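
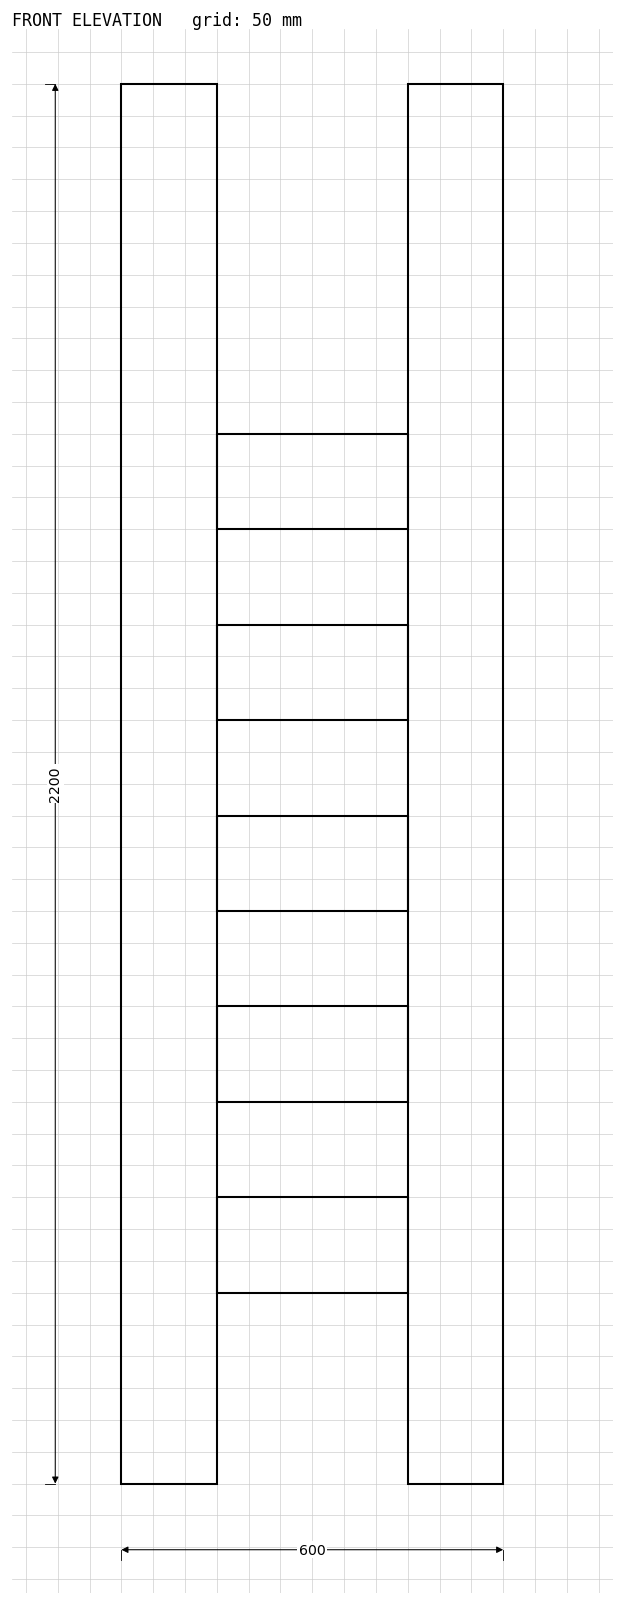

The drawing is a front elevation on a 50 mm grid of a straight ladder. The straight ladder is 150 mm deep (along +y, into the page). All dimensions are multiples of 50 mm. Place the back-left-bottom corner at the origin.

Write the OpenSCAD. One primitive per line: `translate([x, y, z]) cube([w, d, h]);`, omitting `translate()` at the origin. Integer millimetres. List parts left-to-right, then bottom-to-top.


cube([150, 150, 2200]);
translate([150, 0, 300]) cube([300, 150, 150]);
translate([150, 0, 600]) cube([300, 150, 150]);
translate([150, 0, 900]) cube([300, 150, 150]);
translate([150, 0, 1200]) cube([300, 150, 150]);
translate([150, 0, 1500]) cube([300, 150, 150]);
translate([450, 0, 0]) cube([150, 150, 2200]);


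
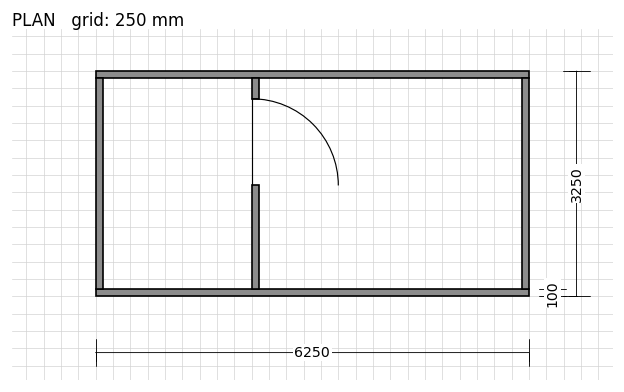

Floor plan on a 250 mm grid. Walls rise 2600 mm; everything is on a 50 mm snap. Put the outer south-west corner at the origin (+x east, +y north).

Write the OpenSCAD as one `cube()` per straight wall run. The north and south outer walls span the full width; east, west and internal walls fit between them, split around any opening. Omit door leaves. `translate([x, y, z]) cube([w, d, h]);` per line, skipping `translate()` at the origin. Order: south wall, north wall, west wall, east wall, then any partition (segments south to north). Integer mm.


cube([6250, 100, 2600]);
translate([0, 3150, 0]) cube([6250, 100, 2600]);
translate([0, 100, 0]) cube([100, 3050, 2600]);
translate([6150, 100, 0]) cube([100, 3050, 2600]);
translate([2250, 100, 0]) cube([100, 1500, 2600]);
translate([2250, 2850, 0]) cube([100, 300, 2600]);


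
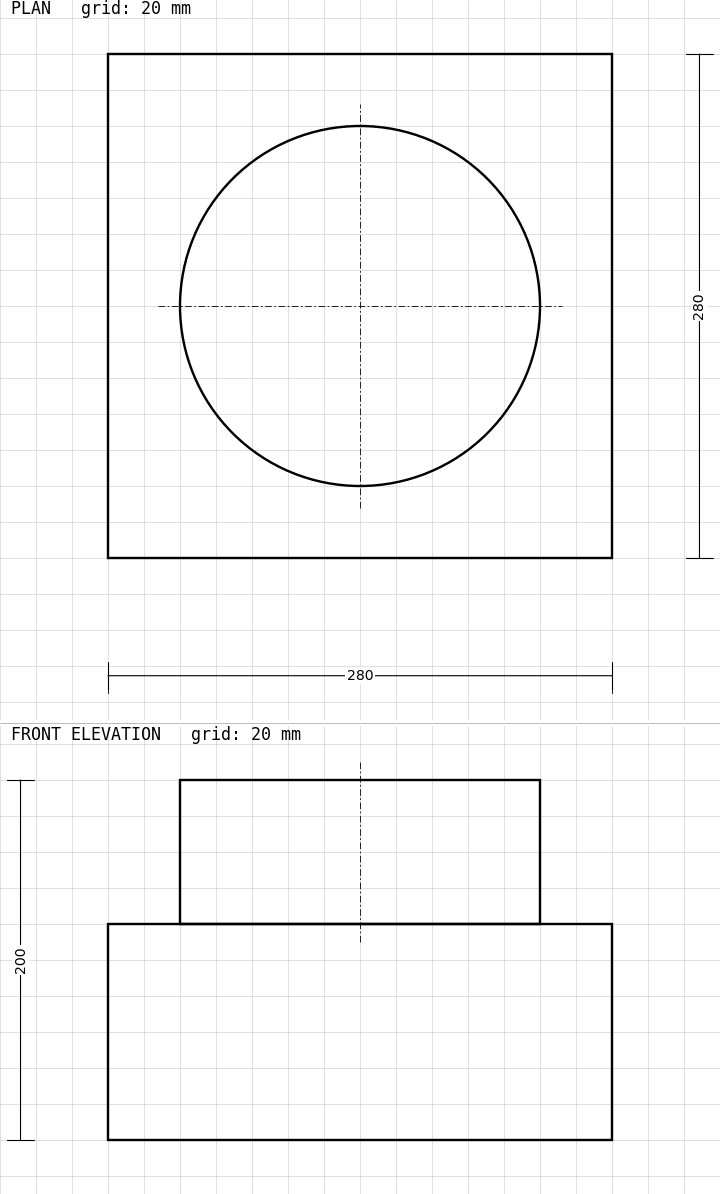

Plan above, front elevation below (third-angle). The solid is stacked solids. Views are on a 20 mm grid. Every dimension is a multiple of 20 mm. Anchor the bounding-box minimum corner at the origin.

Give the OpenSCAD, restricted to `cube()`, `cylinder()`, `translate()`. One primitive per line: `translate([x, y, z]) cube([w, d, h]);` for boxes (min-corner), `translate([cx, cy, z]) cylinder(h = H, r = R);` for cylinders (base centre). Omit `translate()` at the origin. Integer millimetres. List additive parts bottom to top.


cube([280, 280, 120]);
translate([140, 140, 120]) cylinder(h = 80, r = 100);


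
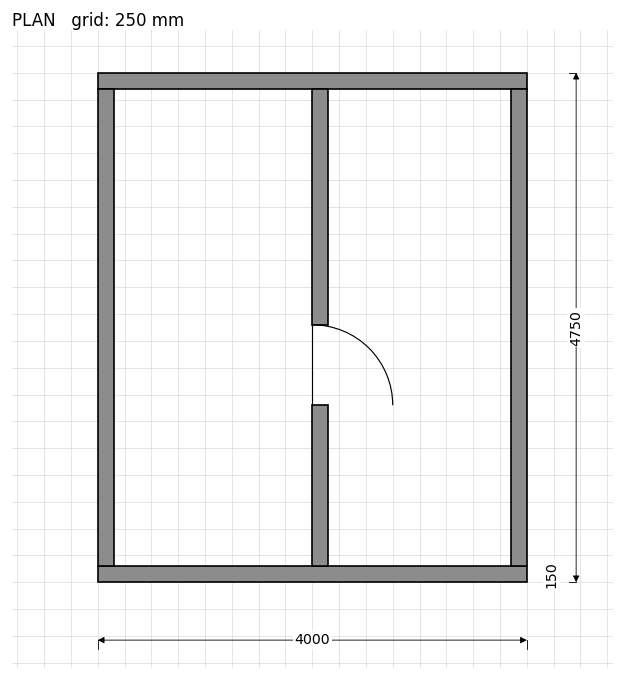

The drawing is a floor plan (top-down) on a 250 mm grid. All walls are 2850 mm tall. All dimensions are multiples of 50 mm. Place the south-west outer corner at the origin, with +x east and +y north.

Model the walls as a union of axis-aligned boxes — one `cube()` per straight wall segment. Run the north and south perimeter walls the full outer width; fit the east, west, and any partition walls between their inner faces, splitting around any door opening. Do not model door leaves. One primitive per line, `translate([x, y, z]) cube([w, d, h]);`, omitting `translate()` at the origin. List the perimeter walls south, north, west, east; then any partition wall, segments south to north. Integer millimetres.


cube([4000, 150, 2850]);
translate([0, 4600, 0]) cube([4000, 150, 2850]);
translate([0, 150, 0]) cube([150, 4450, 2850]);
translate([3850, 150, 0]) cube([150, 4450, 2850]);
translate([2000, 150, 0]) cube([150, 1500, 2850]);
translate([2000, 2400, 0]) cube([150, 2200, 2850]);


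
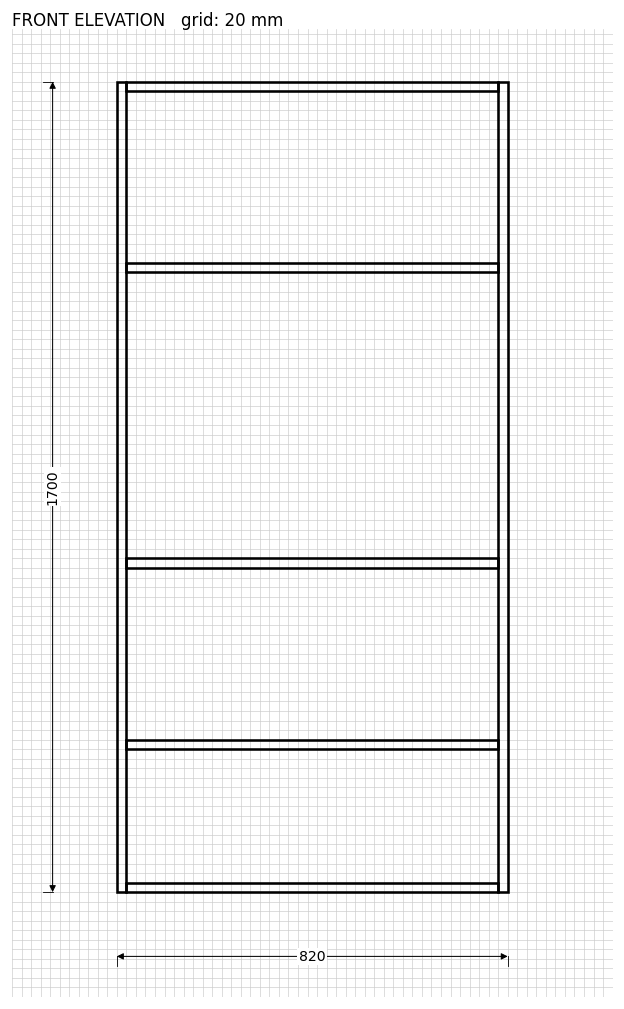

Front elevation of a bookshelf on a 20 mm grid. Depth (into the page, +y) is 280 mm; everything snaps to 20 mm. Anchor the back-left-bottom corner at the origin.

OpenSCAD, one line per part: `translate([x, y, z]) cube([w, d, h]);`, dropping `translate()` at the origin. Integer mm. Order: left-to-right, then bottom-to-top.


cube([20, 280, 1700]);
translate([20, 0, 0]) cube([780, 280, 20]);
translate([20, 0, 300]) cube([780, 280, 20]);
translate([20, 0, 680]) cube([780, 280, 20]);
translate([20, 0, 1300]) cube([780, 280, 20]);
translate([20, 0, 1680]) cube([780, 280, 20]);
translate([800, 0, 0]) cube([20, 280, 1700]);


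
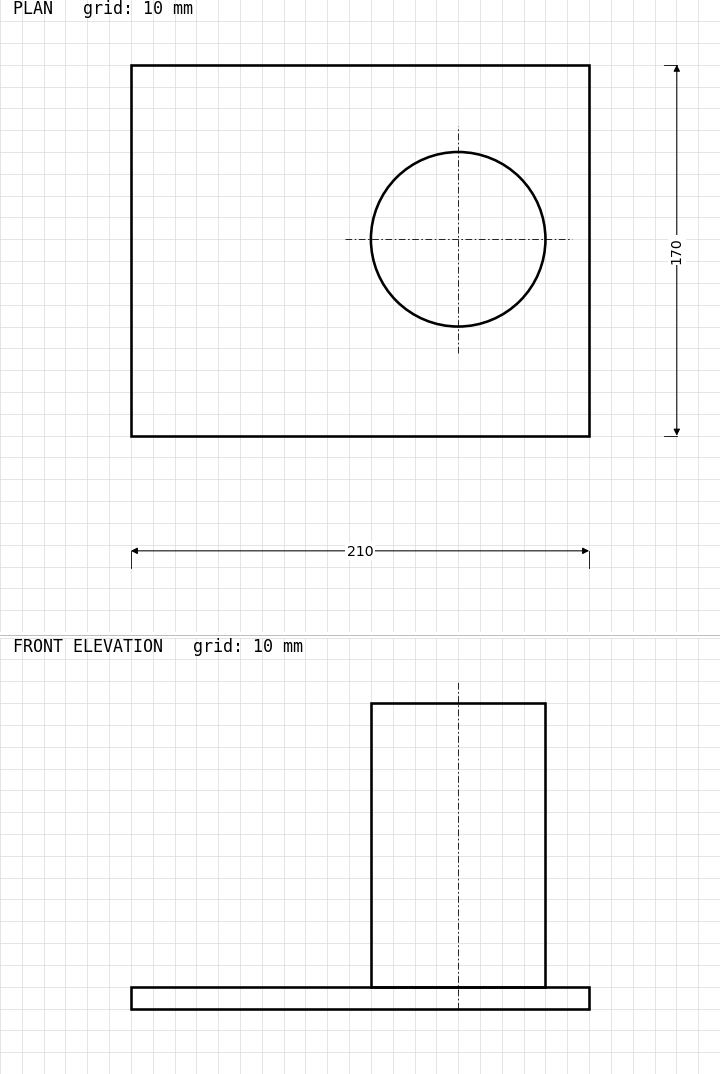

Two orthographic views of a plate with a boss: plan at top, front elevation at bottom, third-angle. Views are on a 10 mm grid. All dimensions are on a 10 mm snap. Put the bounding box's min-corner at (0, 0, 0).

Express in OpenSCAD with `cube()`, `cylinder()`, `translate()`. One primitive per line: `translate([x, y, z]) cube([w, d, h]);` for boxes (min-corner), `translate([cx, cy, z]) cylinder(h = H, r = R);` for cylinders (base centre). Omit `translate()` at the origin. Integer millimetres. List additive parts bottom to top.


cube([210, 170, 10]);
translate([150, 90, 10]) cylinder(h = 130, r = 40);


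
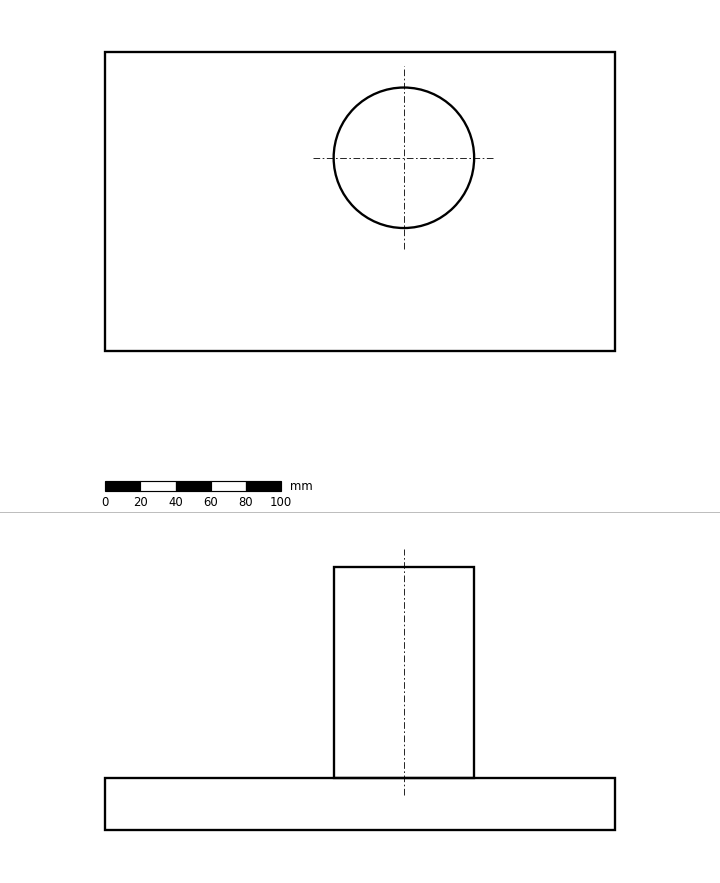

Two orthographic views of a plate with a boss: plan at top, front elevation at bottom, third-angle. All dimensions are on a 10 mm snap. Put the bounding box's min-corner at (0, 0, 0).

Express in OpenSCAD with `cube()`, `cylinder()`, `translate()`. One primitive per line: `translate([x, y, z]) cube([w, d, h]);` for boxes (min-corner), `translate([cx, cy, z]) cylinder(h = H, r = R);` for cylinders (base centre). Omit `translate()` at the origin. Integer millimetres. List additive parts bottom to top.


cube([290, 170, 30]);
translate([170, 110, 30]) cylinder(h = 120, r = 40);


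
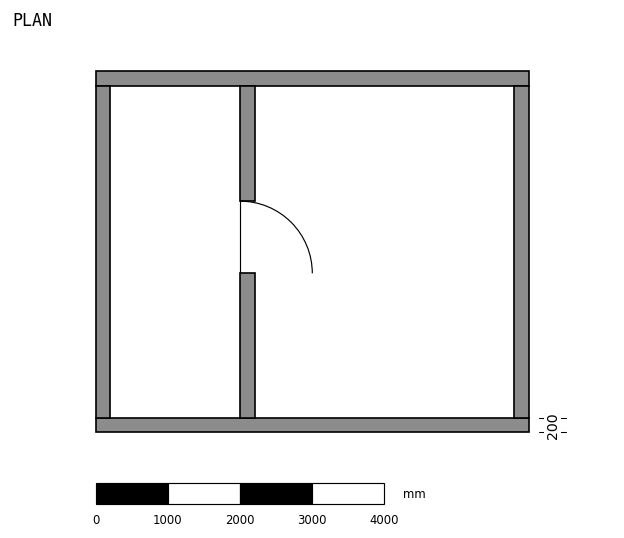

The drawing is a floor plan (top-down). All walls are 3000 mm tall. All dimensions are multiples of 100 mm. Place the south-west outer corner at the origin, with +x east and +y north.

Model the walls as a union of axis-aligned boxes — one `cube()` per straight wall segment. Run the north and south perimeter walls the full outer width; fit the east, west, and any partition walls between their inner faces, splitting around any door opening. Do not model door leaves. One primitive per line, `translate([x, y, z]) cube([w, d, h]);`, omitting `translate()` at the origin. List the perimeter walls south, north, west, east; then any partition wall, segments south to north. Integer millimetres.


cube([6000, 200, 3000]);
translate([0, 4800, 0]) cube([6000, 200, 3000]);
translate([0, 200, 0]) cube([200, 4600, 3000]);
translate([5800, 200, 0]) cube([200, 4600, 3000]);
translate([2000, 200, 0]) cube([200, 2000, 3000]);
translate([2000, 3200, 0]) cube([200, 1600, 3000]);


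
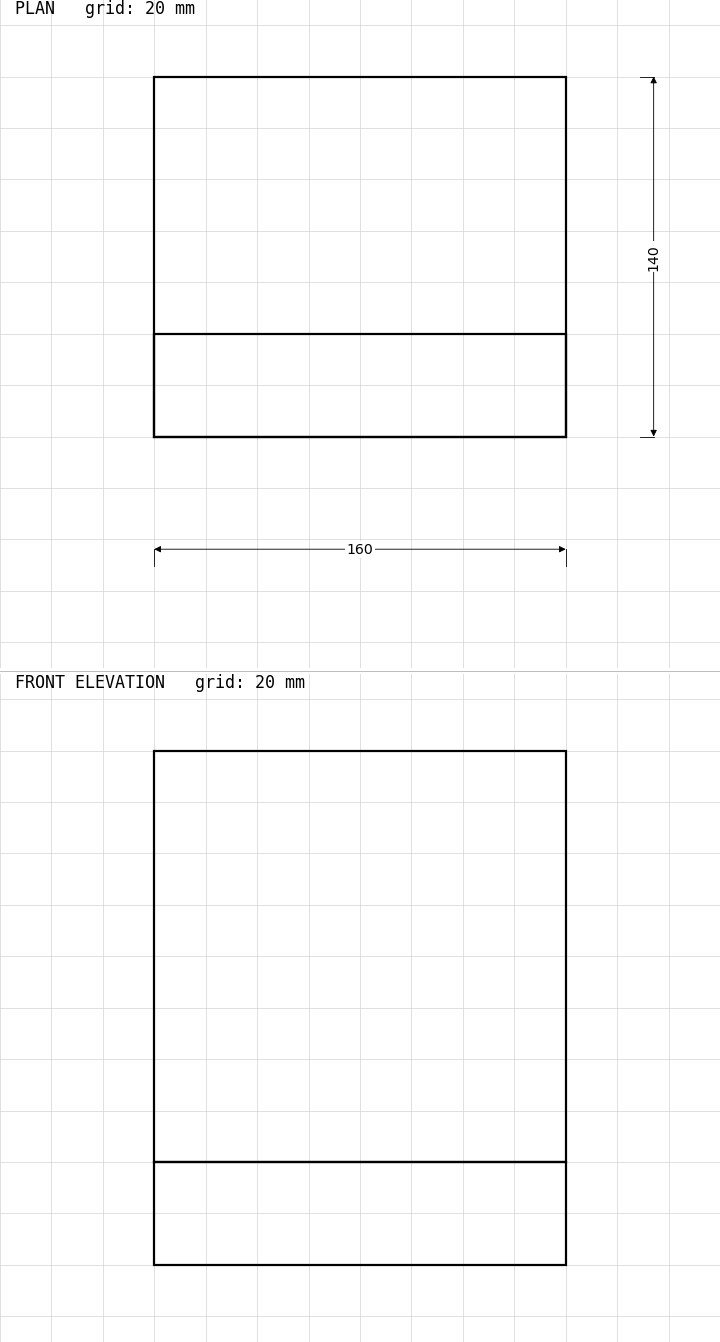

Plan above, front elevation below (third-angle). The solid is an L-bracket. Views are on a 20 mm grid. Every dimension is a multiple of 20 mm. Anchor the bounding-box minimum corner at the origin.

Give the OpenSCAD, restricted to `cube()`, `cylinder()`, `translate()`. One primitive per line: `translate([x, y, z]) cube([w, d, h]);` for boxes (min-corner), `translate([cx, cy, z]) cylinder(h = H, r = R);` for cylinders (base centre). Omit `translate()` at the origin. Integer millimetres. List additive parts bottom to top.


cube([160, 140, 40]);
translate([0, 0, 40]) cube([160, 40, 160]);


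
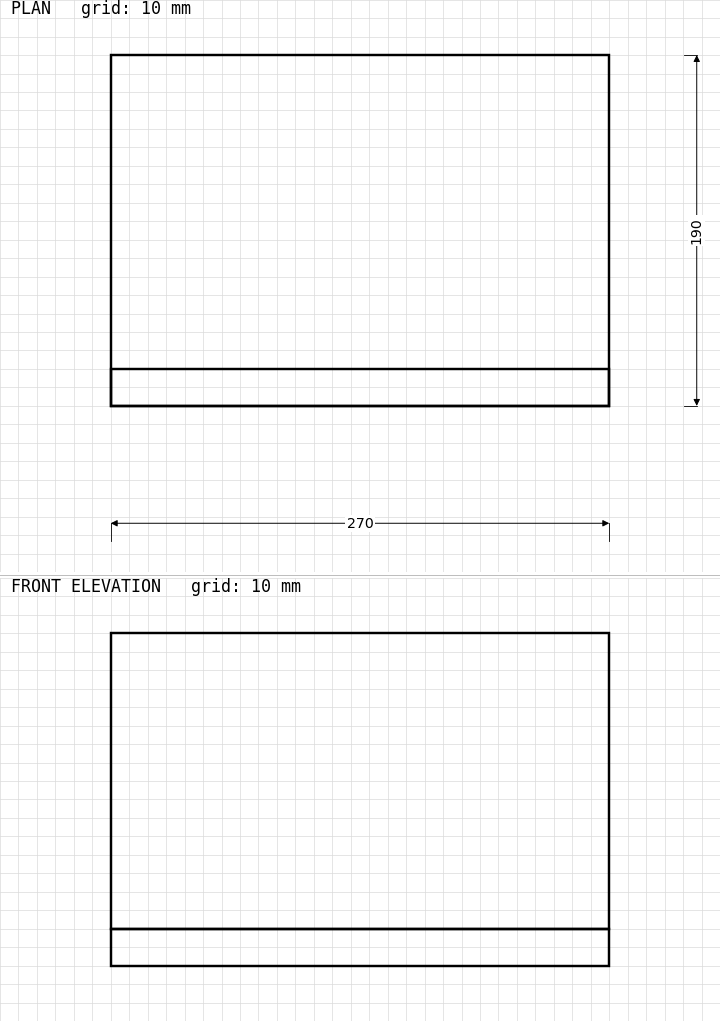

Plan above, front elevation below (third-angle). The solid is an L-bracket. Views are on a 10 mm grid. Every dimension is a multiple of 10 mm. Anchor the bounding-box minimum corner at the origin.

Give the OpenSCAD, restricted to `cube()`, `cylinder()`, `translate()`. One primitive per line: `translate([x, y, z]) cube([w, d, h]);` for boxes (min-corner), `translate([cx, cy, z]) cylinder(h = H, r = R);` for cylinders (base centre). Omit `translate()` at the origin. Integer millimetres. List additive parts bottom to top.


cube([270, 190, 20]);
translate([0, 0, 20]) cube([270, 20, 160]);


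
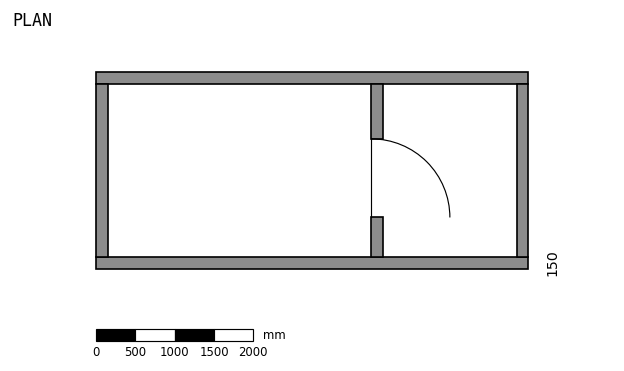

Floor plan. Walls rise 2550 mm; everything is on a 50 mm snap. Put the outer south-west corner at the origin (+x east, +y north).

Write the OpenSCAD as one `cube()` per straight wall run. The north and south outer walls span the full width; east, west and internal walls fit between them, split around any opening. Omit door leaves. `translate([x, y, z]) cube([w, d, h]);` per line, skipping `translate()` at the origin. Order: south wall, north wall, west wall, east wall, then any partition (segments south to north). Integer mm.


cube([5500, 150, 2550]);
translate([0, 2350, 0]) cube([5500, 150, 2550]);
translate([0, 150, 0]) cube([150, 2200, 2550]);
translate([5350, 150, 0]) cube([150, 2200, 2550]);
translate([3500, 150, 0]) cube([150, 500, 2550]);
translate([3500, 1650, 0]) cube([150, 700, 2550]);


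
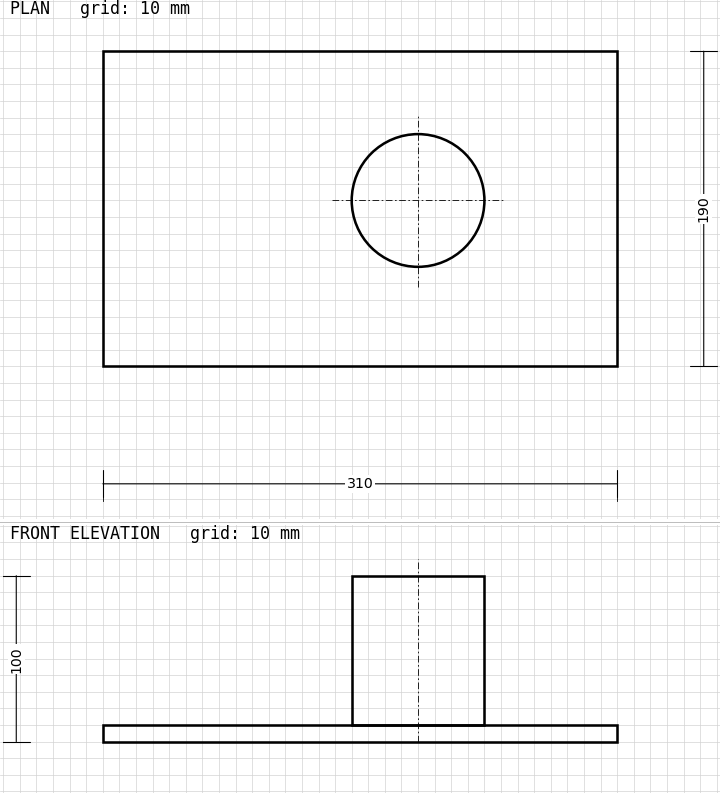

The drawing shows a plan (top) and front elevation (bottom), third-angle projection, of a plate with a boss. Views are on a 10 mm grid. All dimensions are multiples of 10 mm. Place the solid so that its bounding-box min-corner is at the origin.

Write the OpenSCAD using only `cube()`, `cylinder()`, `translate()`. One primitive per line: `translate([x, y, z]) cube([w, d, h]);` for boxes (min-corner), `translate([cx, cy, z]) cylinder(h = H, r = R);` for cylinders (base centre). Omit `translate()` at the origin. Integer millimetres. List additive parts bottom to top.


cube([310, 190, 10]);
translate([190, 100, 10]) cylinder(h = 90, r = 40);


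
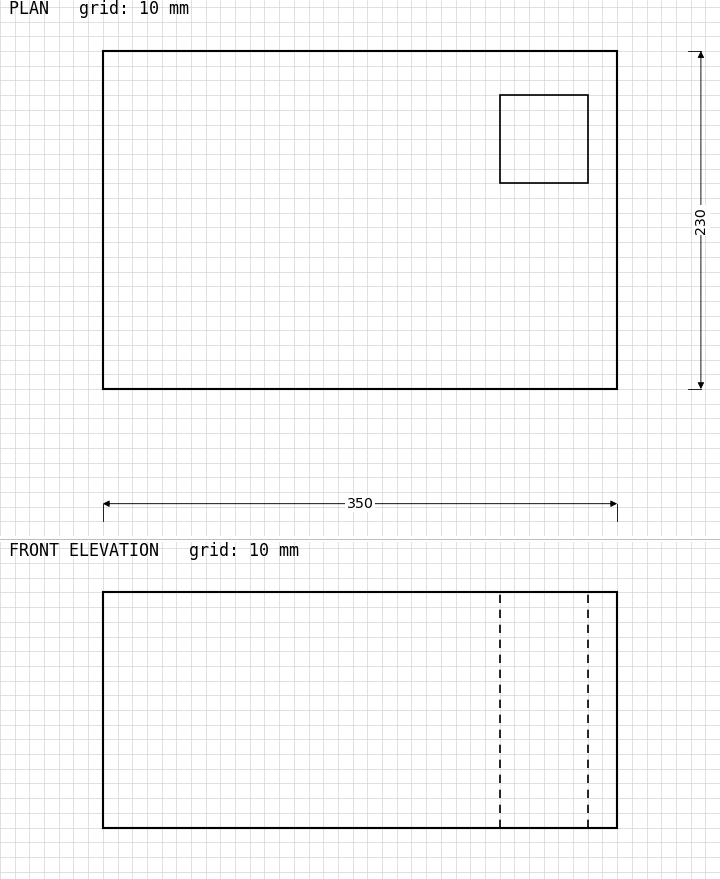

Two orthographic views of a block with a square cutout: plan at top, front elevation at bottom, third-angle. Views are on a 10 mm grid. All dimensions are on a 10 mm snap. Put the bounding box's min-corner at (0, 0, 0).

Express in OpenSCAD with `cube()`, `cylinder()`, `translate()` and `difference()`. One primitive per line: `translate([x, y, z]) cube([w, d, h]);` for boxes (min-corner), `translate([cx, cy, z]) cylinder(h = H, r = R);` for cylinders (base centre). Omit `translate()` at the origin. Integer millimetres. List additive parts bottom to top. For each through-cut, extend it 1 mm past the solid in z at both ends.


difference() {
  cube([350, 230, 160]);
  translate([270, 140, -1]) cube([60, 60, 162]);
}


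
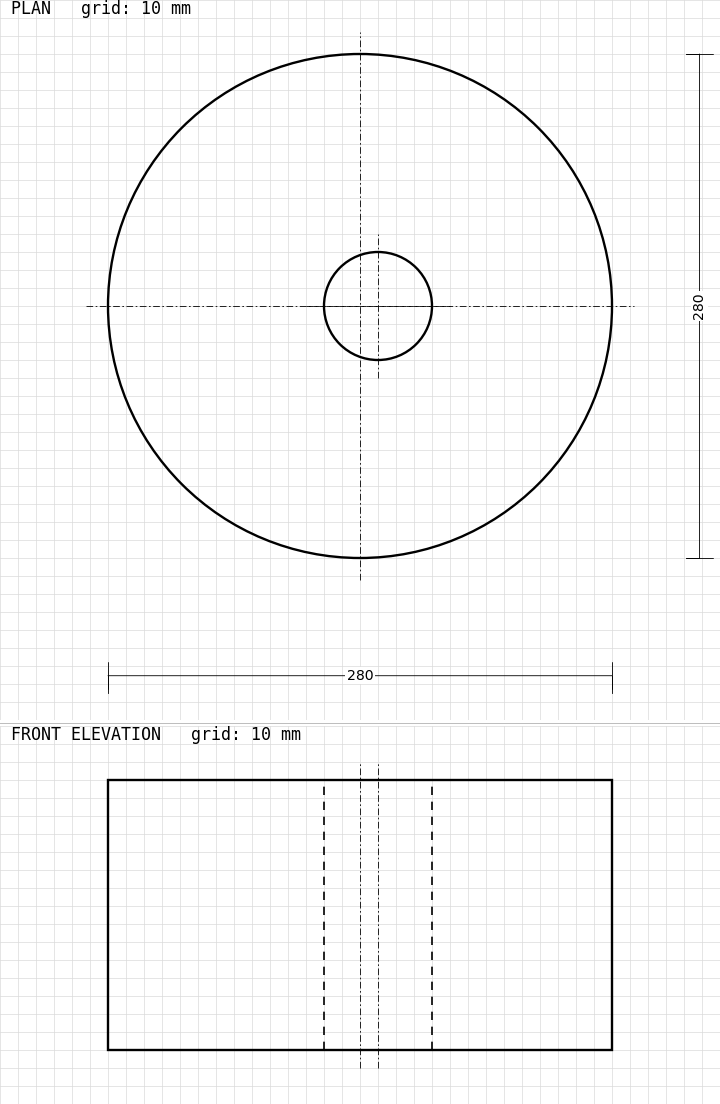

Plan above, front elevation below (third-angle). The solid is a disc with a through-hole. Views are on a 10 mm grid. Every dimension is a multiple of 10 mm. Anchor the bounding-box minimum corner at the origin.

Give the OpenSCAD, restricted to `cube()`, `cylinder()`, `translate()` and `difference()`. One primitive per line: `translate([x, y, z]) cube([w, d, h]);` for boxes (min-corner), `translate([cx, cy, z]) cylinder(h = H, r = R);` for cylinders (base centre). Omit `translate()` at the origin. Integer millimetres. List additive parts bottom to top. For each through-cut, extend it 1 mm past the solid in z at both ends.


difference() {
  translate([140, 140, 0]) cylinder(h = 150, r = 140);
  translate([150, 140, -1]) cylinder(h = 152, r = 30);
}


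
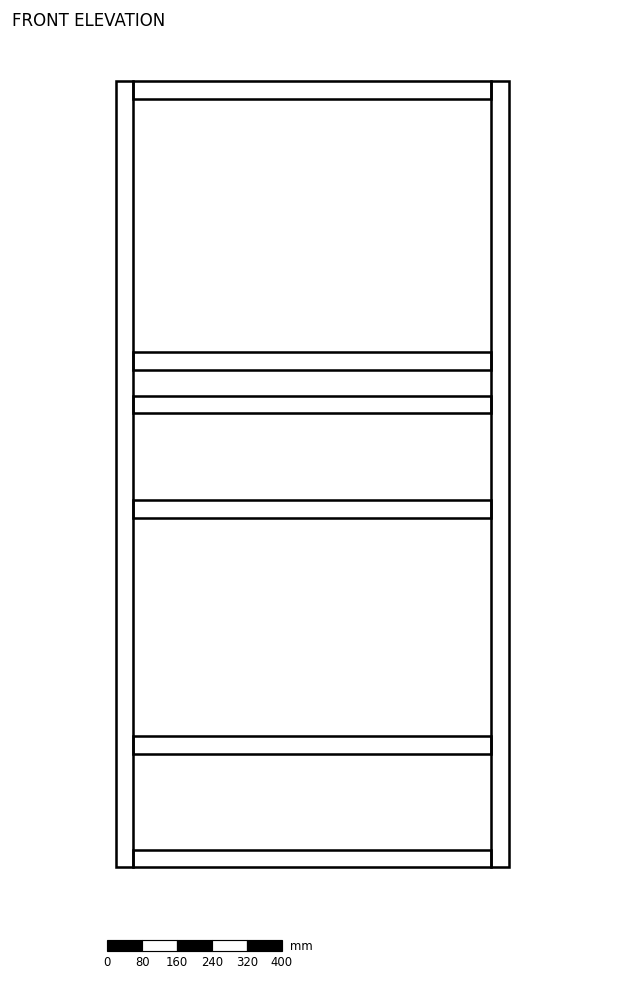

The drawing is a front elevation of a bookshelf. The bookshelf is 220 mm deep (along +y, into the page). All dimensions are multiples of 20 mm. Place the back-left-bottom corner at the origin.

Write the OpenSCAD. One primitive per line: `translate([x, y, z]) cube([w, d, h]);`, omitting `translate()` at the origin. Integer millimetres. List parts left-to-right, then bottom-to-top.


cube([40, 220, 1800]);
translate([40, 0, 0]) cube([820, 220, 40]);
translate([40, 0, 260]) cube([820, 220, 40]);
translate([40, 0, 800]) cube([820, 220, 40]);
translate([40, 0, 1040]) cube([820, 220, 40]);
translate([40, 0, 1140]) cube([820, 220, 40]);
translate([40, 0, 1760]) cube([820, 220, 40]);
translate([860, 0, 0]) cube([40, 220, 1800]);


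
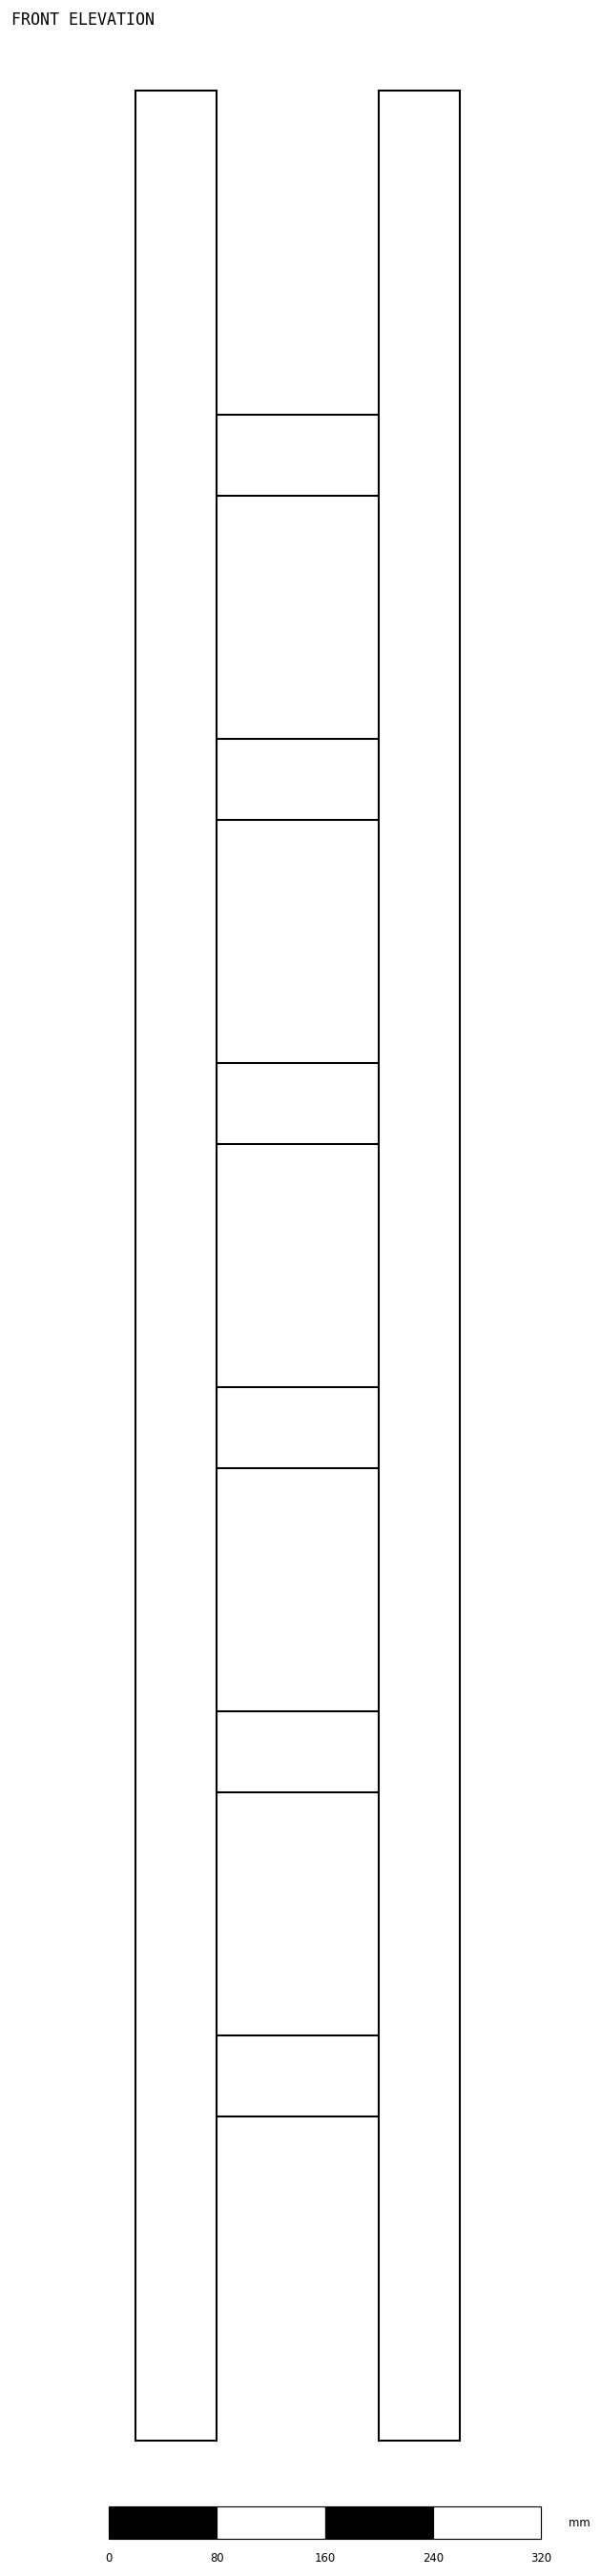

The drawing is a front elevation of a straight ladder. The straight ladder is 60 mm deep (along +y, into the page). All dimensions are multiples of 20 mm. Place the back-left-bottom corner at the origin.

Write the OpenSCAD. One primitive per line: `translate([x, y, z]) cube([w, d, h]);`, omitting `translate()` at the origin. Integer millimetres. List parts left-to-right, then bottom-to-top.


cube([60, 60, 1740]);
translate([60, 0, 240]) cube([120, 60, 60]);
translate([60, 0, 480]) cube([120, 60, 60]);
translate([60, 0, 720]) cube([120, 60, 60]);
translate([60, 0, 960]) cube([120, 60, 60]);
translate([60, 0, 1200]) cube([120, 60, 60]);
translate([60, 0, 1440]) cube([120, 60, 60]);
translate([180, 0, 0]) cube([60, 60, 1740]);


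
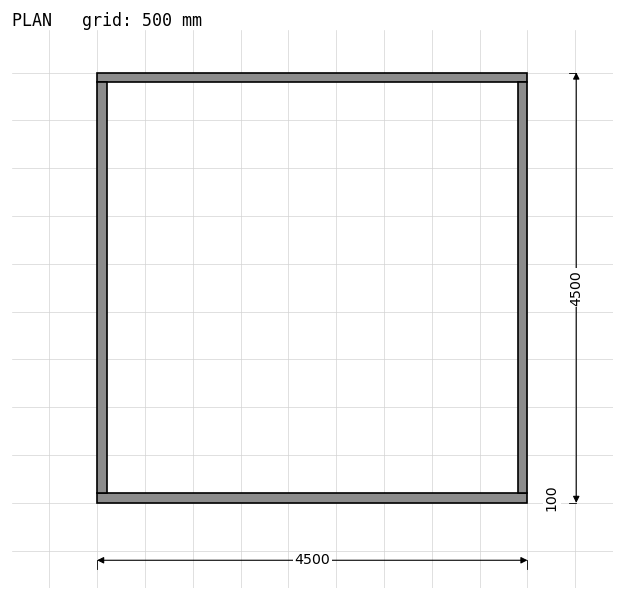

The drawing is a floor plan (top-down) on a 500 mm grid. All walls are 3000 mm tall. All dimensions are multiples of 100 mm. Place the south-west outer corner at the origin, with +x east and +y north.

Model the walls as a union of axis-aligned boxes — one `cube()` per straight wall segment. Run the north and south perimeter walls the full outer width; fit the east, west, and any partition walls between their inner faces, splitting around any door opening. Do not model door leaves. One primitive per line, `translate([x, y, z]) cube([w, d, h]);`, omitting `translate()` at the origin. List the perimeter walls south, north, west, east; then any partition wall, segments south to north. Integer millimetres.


cube([4500, 100, 3000]);
translate([0, 4400, 0]) cube([4500, 100, 3000]);
translate([0, 100, 0]) cube([100, 4300, 3000]);
translate([4400, 100, 0]) cube([100, 4300, 3000]);


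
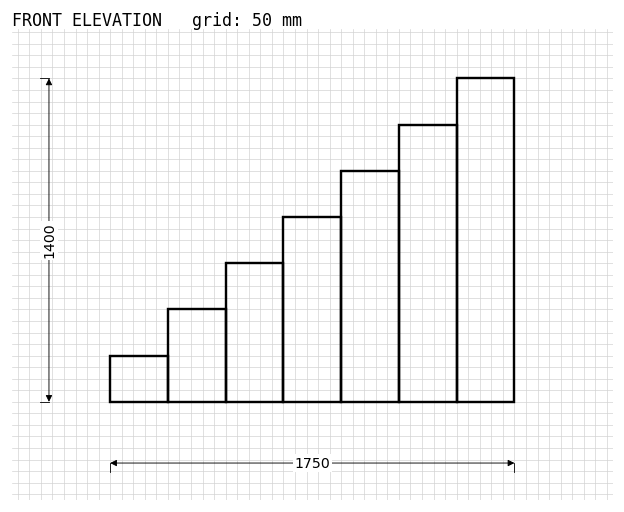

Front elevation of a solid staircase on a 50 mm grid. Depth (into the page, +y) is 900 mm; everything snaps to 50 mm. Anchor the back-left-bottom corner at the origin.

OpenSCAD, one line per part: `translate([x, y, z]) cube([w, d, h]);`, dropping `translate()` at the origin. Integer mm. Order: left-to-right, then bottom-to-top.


cube([250, 900, 200]);
translate([250, 0, 0]) cube([250, 900, 400]);
translate([500, 0, 0]) cube([250, 900, 600]);
translate([750, 0, 0]) cube([250, 900, 800]);
translate([1000, 0, 0]) cube([250, 900, 1000]);
translate([1250, 0, 0]) cube([250, 900, 1200]);
translate([1500, 0, 0]) cube([250, 900, 1400]);


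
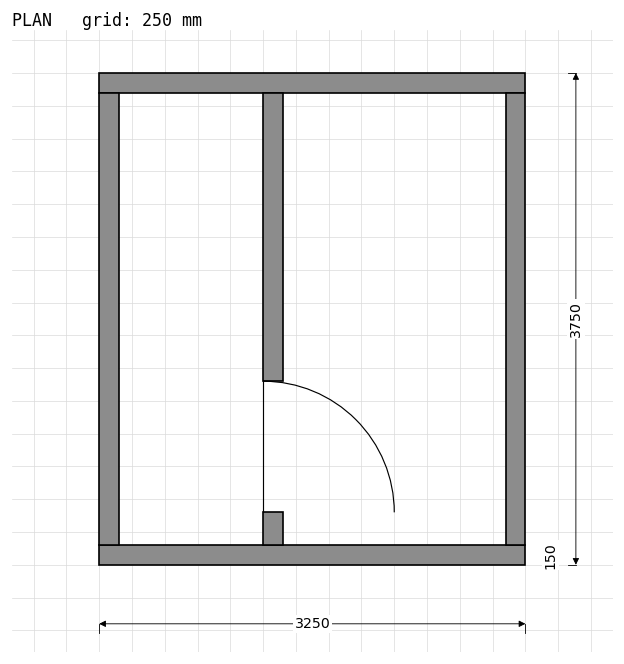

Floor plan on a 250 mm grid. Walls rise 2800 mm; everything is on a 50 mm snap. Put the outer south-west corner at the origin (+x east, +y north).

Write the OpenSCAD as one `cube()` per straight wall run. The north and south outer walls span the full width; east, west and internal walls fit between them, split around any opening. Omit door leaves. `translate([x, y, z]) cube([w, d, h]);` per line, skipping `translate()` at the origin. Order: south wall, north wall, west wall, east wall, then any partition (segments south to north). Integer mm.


cube([3250, 150, 2800]);
translate([0, 3600, 0]) cube([3250, 150, 2800]);
translate([0, 150, 0]) cube([150, 3450, 2800]);
translate([3100, 150, 0]) cube([150, 3450, 2800]);
translate([1250, 150, 0]) cube([150, 250, 2800]);
translate([1250, 1400, 0]) cube([150, 2200, 2800]);


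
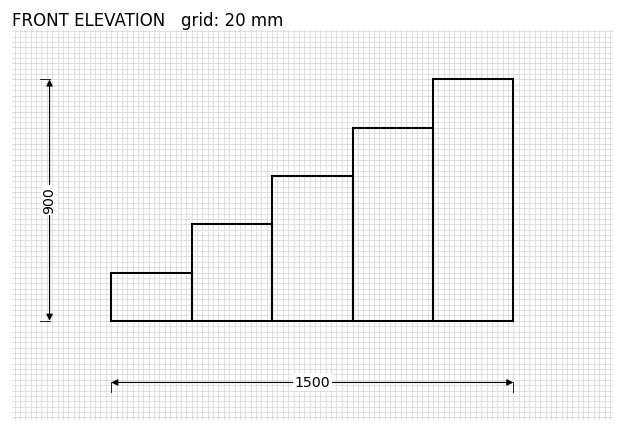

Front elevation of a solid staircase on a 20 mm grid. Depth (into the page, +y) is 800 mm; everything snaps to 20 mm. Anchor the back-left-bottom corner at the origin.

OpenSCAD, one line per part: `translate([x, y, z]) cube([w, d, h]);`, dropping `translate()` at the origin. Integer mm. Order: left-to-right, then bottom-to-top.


cube([300, 800, 180]);
translate([300, 0, 0]) cube([300, 800, 360]);
translate([600, 0, 0]) cube([300, 800, 540]);
translate([900, 0, 0]) cube([300, 800, 720]);
translate([1200, 0, 0]) cube([300, 800, 900]);


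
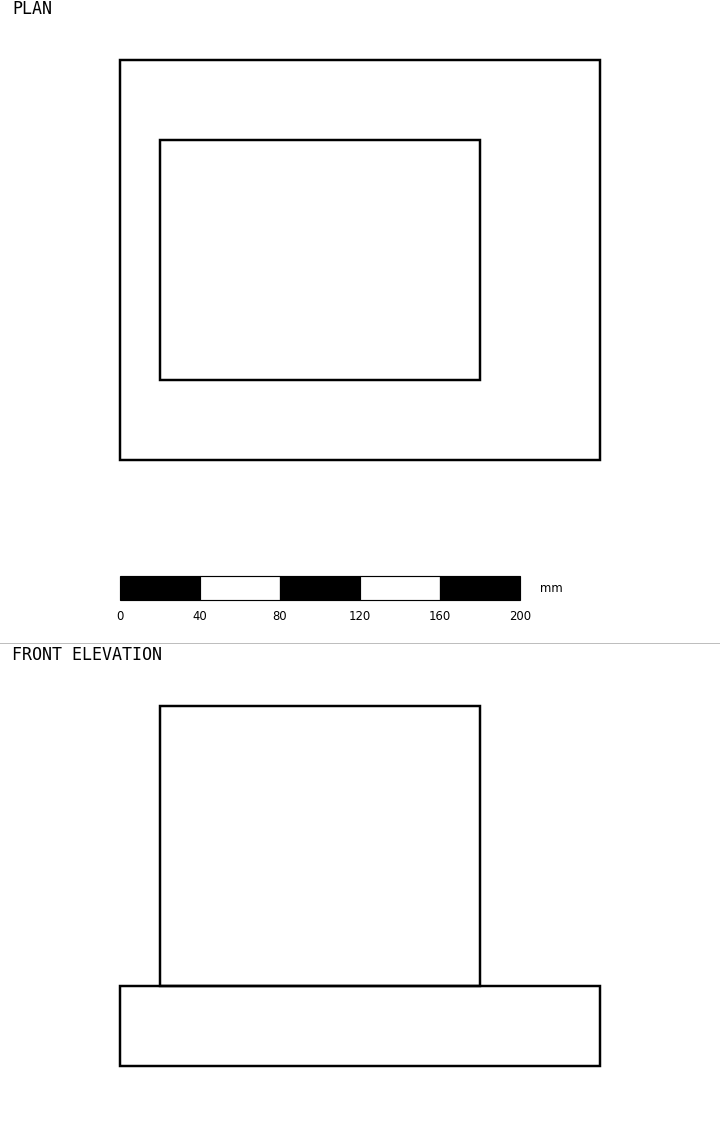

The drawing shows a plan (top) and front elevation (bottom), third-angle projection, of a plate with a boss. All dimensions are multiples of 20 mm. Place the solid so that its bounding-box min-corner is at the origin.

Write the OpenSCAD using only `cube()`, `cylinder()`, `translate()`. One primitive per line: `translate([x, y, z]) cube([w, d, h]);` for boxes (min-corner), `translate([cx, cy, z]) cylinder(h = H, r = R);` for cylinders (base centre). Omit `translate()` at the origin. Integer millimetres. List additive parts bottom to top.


cube([240, 200, 40]);
translate([20, 40, 40]) cube([160, 120, 140]);


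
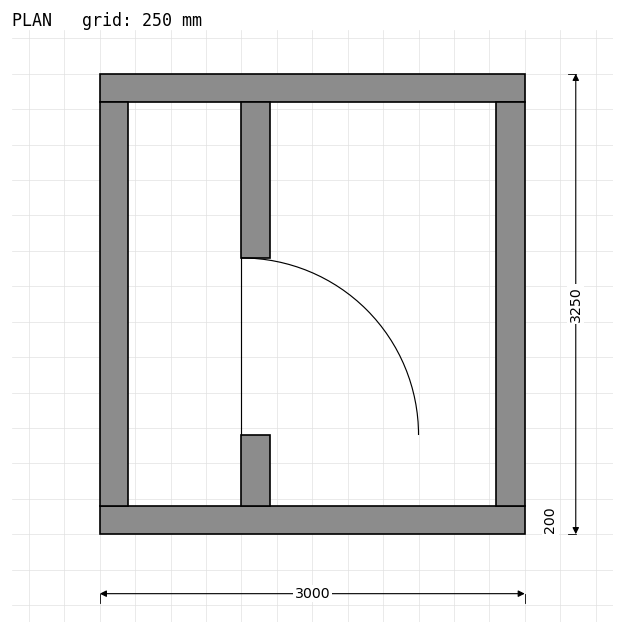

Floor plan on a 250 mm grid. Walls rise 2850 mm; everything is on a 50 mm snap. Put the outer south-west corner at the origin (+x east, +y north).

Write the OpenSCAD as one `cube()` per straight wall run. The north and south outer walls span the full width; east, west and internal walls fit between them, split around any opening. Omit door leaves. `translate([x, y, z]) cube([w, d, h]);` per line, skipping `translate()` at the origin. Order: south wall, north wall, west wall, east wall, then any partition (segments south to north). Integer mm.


cube([3000, 200, 2850]);
translate([0, 3050, 0]) cube([3000, 200, 2850]);
translate([0, 200, 0]) cube([200, 2850, 2850]);
translate([2800, 200, 0]) cube([200, 2850, 2850]);
translate([1000, 200, 0]) cube([200, 500, 2850]);
translate([1000, 1950, 0]) cube([200, 1100, 2850]);


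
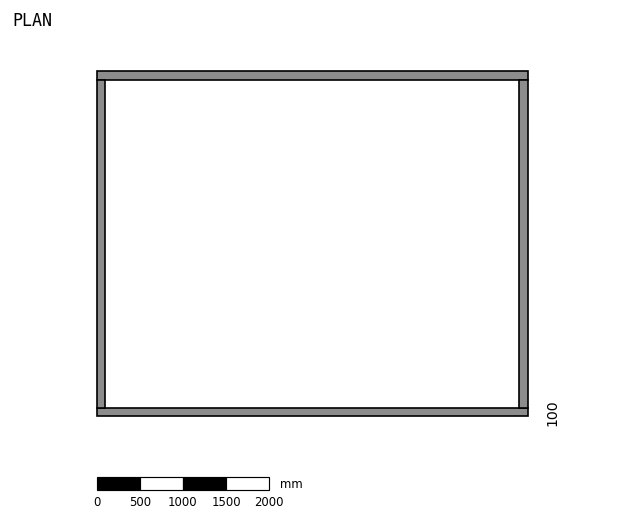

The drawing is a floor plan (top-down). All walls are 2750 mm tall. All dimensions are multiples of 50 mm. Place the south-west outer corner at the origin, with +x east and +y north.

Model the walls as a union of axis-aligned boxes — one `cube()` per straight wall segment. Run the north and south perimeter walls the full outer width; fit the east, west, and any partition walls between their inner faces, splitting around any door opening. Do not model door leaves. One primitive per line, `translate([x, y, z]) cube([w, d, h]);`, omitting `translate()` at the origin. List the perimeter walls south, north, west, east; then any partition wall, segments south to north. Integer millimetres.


cube([5000, 100, 2750]);
translate([0, 3900, 0]) cube([5000, 100, 2750]);
translate([0, 100, 0]) cube([100, 3800, 2750]);
translate([4900, 100, 0]) cube([100, 3800, 2750]);


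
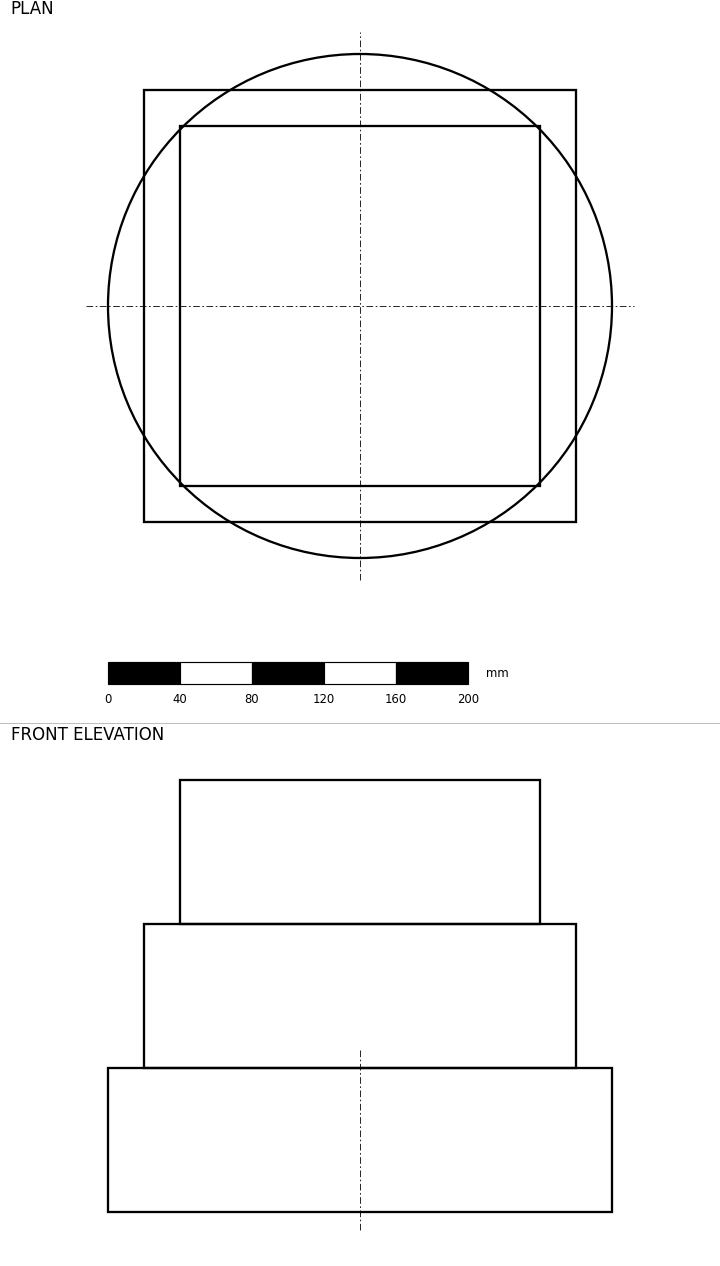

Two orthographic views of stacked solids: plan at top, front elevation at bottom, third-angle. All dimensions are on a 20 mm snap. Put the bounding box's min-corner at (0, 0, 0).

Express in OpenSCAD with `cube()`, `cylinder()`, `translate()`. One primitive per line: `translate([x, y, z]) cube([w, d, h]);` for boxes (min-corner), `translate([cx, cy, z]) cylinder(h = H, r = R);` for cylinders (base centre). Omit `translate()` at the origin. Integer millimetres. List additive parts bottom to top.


translate([140, 140, 0]) cylinder(h = 80, r = 140);
translate([20, 20, 80]) cube([240, 240, 80]);
translate([40, 40, 160]) cube([200, 200, 80]);


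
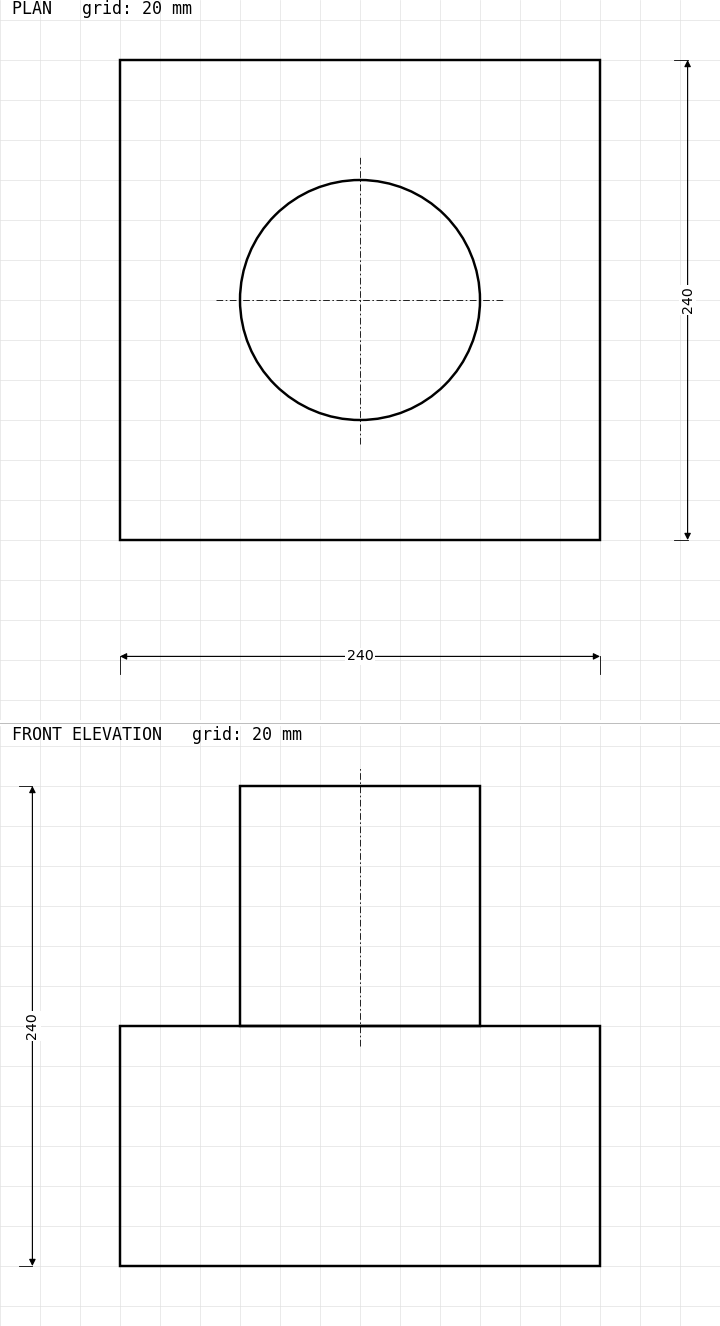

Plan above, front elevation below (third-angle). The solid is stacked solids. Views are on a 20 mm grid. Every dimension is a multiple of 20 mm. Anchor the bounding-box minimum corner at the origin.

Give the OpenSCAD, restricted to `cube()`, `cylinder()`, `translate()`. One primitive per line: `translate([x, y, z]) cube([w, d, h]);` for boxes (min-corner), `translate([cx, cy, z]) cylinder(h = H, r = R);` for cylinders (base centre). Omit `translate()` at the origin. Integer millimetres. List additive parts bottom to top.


cube([240, 240, 120]);
translate([120, 120, 120]) cylinder(h = 120, r = 60);


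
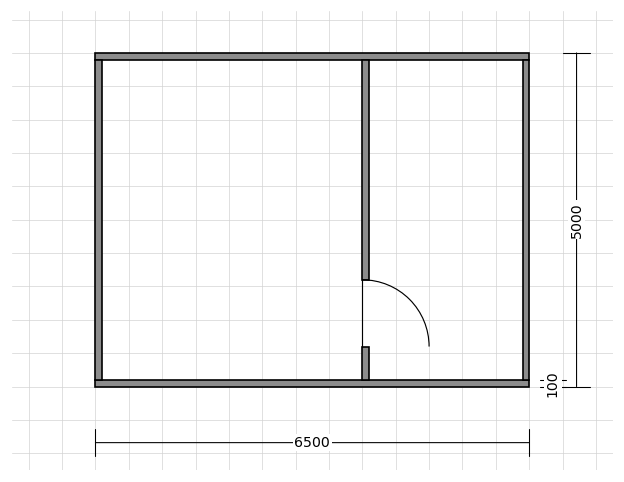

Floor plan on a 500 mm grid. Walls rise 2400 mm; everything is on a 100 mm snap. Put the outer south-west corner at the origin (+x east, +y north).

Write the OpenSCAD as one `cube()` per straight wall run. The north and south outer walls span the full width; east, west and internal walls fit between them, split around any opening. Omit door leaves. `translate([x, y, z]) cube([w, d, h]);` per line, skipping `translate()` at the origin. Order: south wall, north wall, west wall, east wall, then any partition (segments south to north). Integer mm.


cube([6500, 100, 2400]);
translate([0, 4900, 0]) cube([6500, 100, 2400]);
translate([0, 100, 0]) cube([100, 4800, 2400]);
translate([6400, 100, 0]) cube([100, 4800, 2400]);
translate([4000, 100, 0]) cube([100, 500, 2400]);
translate([4000, 1600, 0]) cube([100, 3300, 2400]);


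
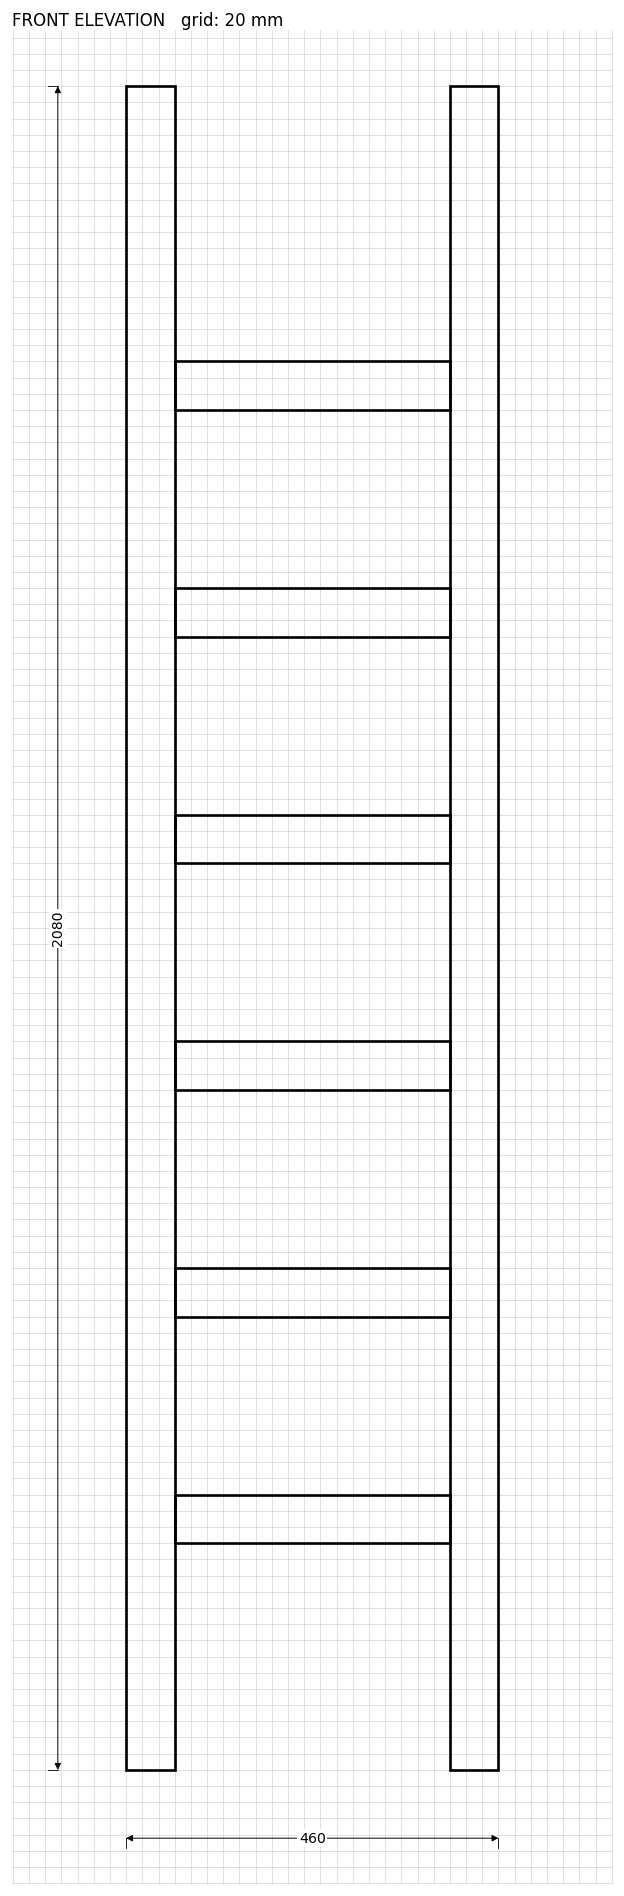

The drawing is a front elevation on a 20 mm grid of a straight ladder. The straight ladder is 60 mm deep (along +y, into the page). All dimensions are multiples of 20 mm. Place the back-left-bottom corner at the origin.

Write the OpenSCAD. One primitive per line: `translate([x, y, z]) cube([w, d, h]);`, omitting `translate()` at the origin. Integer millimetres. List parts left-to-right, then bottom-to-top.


cube([60, 60, 2080]);
translate([60, 0, 280]) cube([340, 60, 60]);
translate([60, 0, 560]) cube([340, 60, 60]);
translate([60, 0, 840]) cube([340, 60, 60]);
translate([60, 0, 1120]) cube([340, 60, 60]);
translate([60, 0, 1400]) cube([340, 60, 60]);
translate([60, 0, 1680]) cube([340, 60, 60]);
translate([400, 0, 0]) cube([60, 60, 2080]);


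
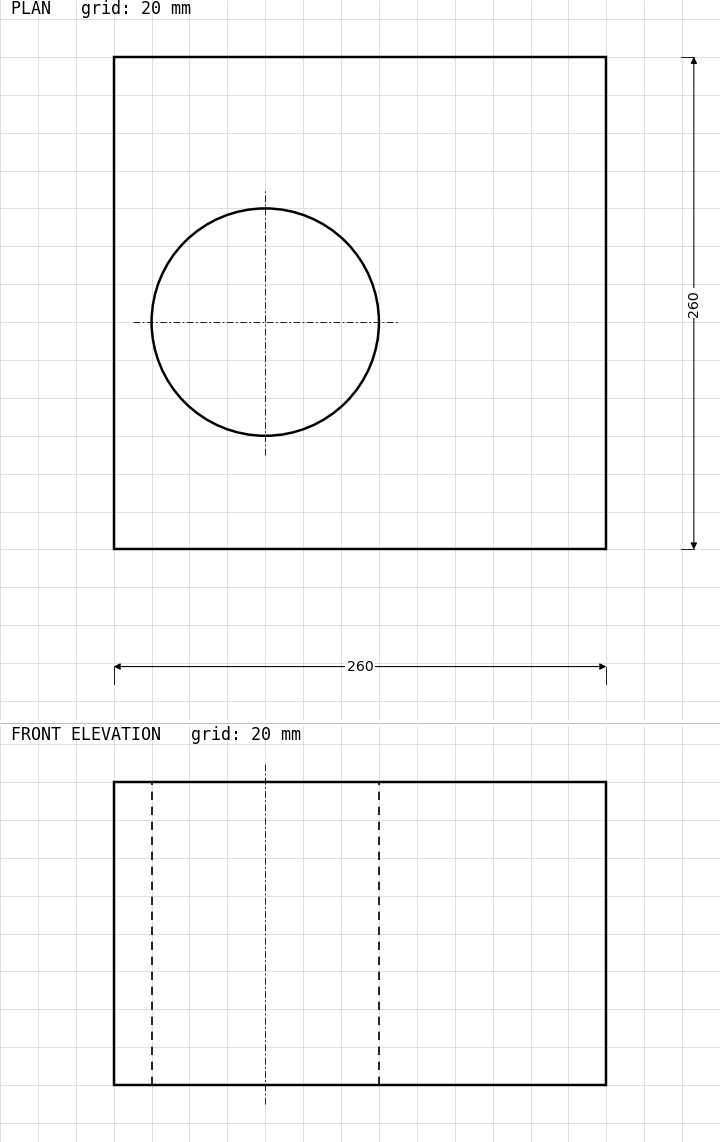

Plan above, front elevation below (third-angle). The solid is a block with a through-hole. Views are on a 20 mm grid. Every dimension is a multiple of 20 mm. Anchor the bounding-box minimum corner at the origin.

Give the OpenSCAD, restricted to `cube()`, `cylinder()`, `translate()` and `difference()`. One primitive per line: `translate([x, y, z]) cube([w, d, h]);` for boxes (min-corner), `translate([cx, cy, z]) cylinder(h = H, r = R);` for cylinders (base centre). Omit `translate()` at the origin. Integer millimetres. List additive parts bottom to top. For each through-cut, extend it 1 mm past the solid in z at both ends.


difference() {
  cube([260, 260, 160]);
  translate([80, 120, -1]) cylinder(h = 162, r = 60);
}


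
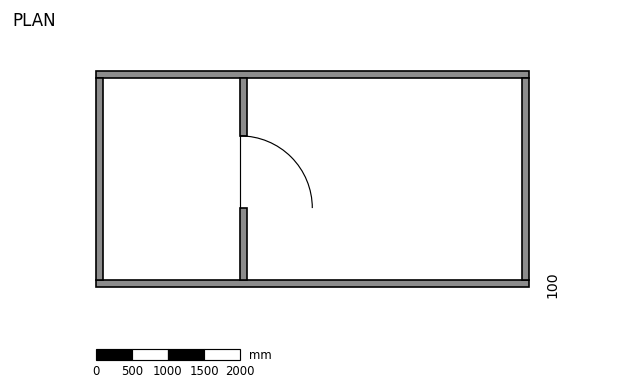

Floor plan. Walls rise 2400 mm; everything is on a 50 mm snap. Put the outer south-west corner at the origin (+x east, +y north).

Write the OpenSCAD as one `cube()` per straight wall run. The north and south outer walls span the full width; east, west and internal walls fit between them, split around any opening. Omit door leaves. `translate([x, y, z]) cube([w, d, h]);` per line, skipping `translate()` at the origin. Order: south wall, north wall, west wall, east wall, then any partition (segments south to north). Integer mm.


cube([6000, 100, 2400]);
translate([0, 2900, 0]) cube([6000, 100, 2400]);
translate([0, 100, 0]) cube([100, 2800, 2400]);
translate([5900, 100, 0]) cube([100, 2800, 2400]);
translate([2000, 100, 0]) cube([100, 1000, 2400]);
translate([2000, 2100, 0]) cube([100, 800, 2400]);


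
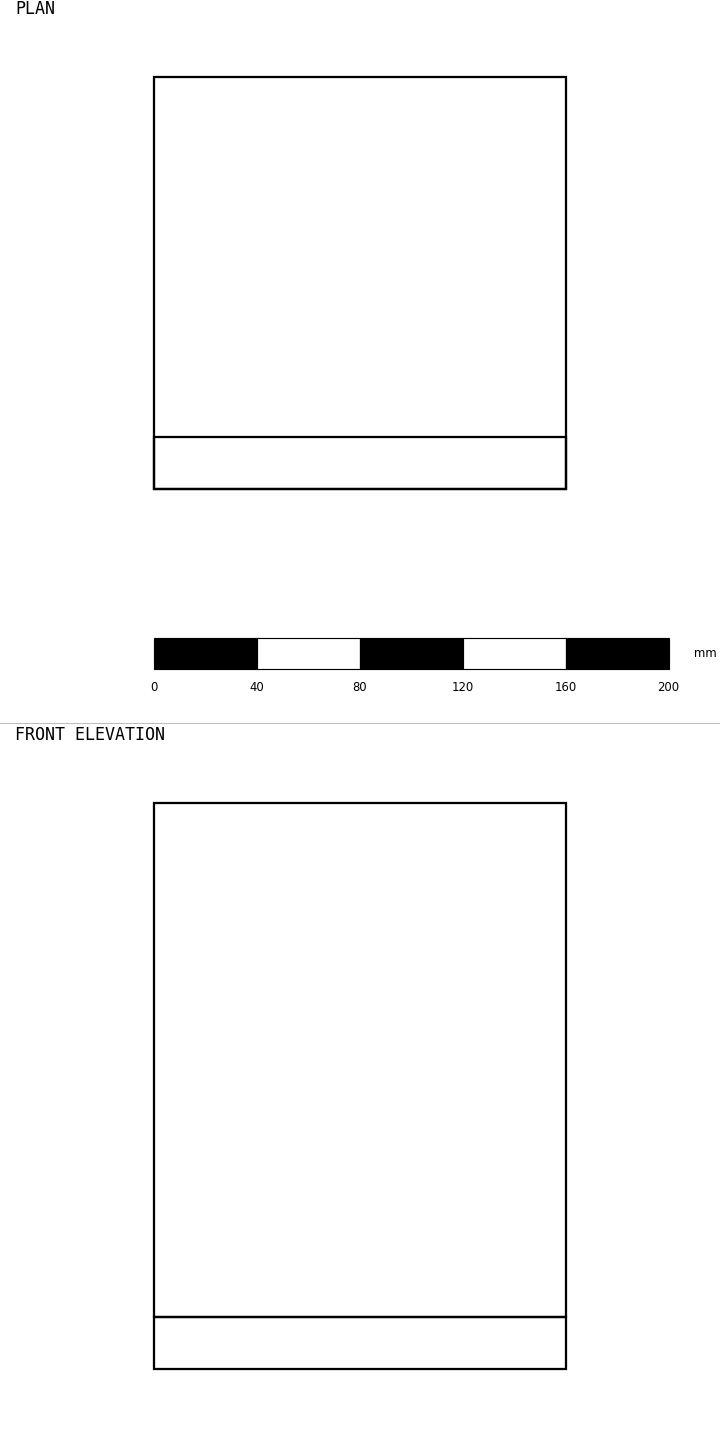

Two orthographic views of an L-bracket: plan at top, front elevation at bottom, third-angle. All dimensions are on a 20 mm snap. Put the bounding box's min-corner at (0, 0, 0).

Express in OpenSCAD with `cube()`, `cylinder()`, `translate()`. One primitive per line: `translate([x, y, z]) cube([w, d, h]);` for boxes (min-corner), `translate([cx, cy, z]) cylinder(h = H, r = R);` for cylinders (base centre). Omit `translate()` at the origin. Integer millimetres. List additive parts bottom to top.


cube([160, 160, 20]);
translate([0, 0, 20]) cube([160, 20, 200]);


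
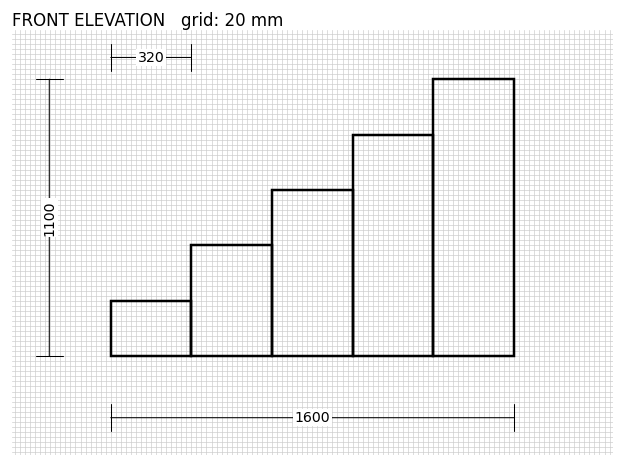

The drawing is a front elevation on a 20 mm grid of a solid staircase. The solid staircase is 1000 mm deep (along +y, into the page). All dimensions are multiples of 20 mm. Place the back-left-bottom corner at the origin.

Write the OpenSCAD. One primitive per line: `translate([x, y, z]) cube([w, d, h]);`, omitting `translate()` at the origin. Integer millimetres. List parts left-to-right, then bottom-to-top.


cube([320, 1000, 220]);
translate([320, 0, 0]) cube([320, 1000, 440]);
translate([640, 0, 0]) cube([320, 1000, 660]);
translate([960, 0, 0]) cube([320, 1000, 880]);
translate([1280, 0, 0]) cube([320, 1000, 1100]);


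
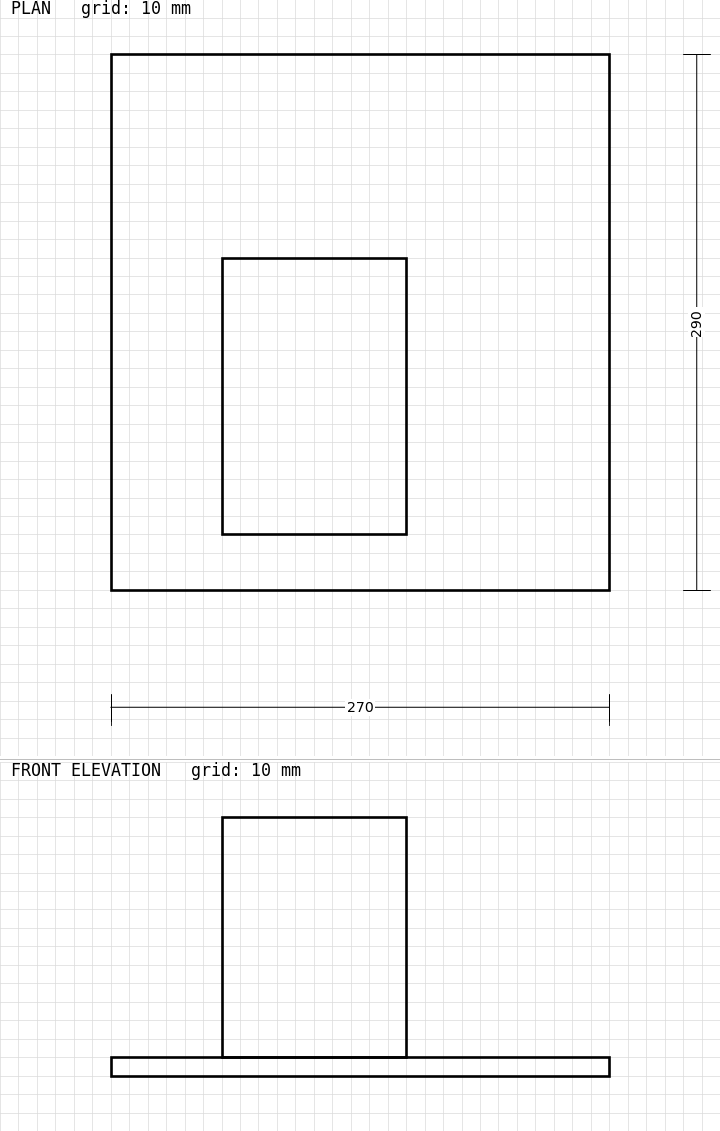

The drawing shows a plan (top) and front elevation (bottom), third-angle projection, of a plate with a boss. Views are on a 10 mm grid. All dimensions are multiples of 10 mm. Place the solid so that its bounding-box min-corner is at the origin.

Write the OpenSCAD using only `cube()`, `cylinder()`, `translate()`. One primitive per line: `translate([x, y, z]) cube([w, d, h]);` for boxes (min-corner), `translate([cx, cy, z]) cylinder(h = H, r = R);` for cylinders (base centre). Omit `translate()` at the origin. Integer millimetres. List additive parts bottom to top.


cube([270, 290, 10]);
translate([60, 30, 10]) cube([100, 150, 130]);


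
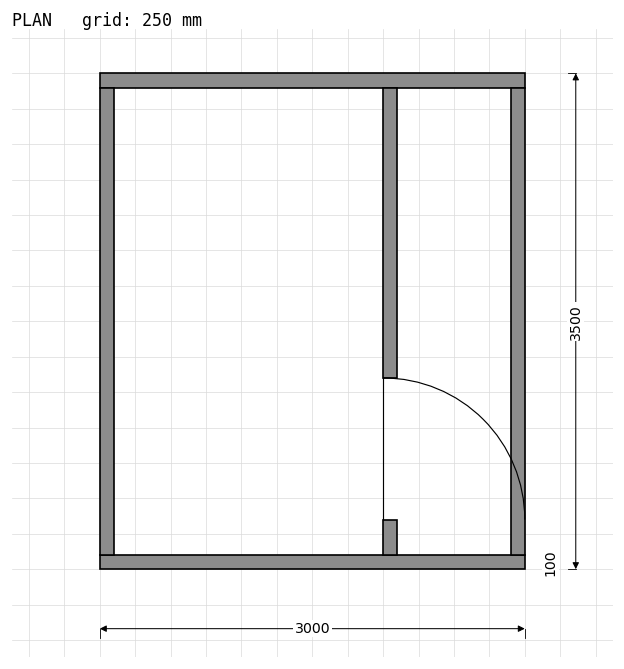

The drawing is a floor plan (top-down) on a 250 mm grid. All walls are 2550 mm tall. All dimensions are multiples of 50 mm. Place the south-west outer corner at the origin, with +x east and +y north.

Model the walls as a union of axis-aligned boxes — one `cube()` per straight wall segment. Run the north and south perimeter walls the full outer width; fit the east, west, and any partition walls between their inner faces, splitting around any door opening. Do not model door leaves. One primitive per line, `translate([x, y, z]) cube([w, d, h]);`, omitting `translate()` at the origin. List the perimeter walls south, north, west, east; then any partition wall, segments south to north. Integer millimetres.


cube([3000, 100, 2550]);
translate([0, 3400, 0]) cube([3000, 100, 2550]);
translate([0, 100, 0]) cube([100, 3300, 2550]);
translate([2900, 100, 0]) cube([100, 3300, 2550]);
translate([2000, 100, 0]) cube([100, 250, 2550]);
translate([2000, 1350, 0]) cube([100, 2050, 2550]);


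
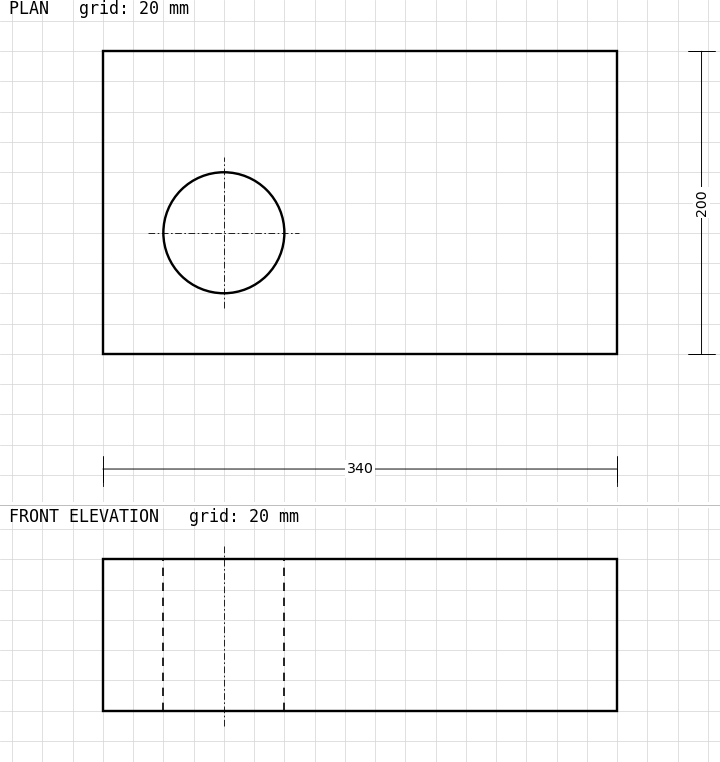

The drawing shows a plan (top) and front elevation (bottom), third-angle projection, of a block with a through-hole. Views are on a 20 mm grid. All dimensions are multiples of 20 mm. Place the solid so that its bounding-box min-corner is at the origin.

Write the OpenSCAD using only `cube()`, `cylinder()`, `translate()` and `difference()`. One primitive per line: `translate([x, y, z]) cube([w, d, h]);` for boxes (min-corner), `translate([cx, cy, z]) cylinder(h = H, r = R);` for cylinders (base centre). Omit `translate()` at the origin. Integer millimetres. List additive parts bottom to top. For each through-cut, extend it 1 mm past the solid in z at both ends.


difference() {
  cube([340, 200, 100]);
  translate([80, 80, -1]) cylinder(h = 102, r = 40);
}


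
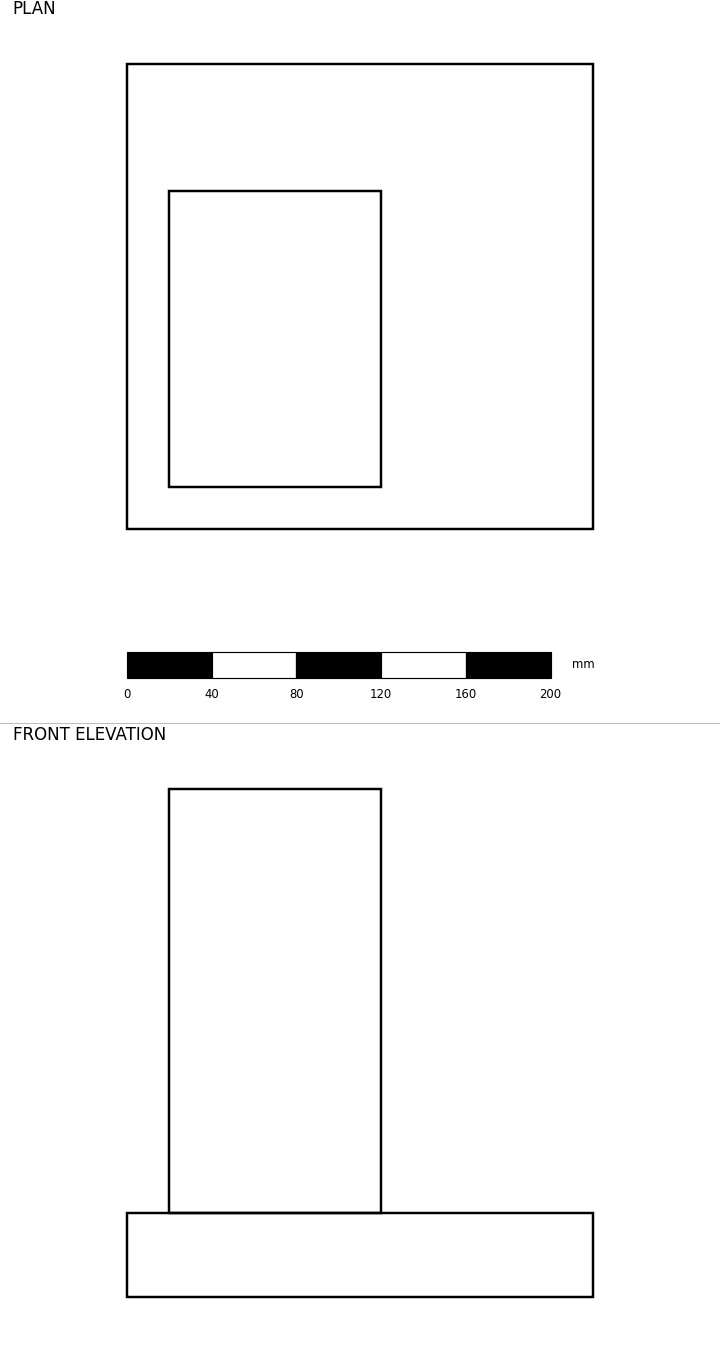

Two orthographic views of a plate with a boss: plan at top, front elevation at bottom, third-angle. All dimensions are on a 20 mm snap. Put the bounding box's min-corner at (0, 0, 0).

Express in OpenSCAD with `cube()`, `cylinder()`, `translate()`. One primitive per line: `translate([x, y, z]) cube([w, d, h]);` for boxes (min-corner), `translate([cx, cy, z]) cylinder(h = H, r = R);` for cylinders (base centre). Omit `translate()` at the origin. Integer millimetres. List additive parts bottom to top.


cube([220, 220, 40]);
translate([20, 20, 40]) cube([100, 140, 200]);
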